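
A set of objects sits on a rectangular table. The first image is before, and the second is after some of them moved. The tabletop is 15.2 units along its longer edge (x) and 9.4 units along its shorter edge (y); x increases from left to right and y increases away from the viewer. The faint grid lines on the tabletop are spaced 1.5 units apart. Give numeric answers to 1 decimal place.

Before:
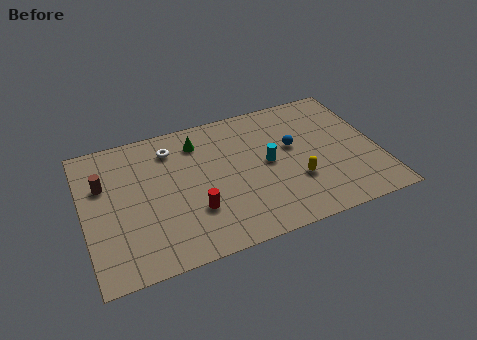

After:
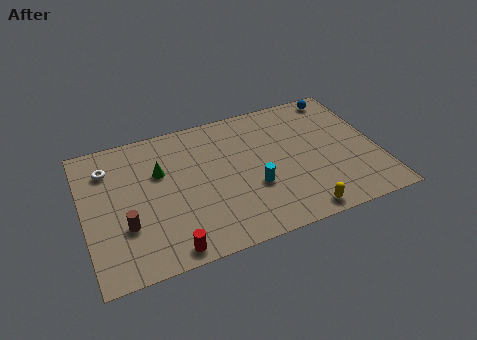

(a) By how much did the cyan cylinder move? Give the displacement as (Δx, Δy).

(-0.9, -1.4)

The cyan cylinder was at about (9.5, 4.8) and moved to about (8.6, 3.4).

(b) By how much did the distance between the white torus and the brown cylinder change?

+0.3

The distance was about 3.8 in the first image and 4.1 in the second, so they moved 0.3 units further apart.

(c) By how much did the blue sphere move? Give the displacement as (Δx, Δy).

(2.8, 2.9)

The blue sphere started near (10.9, 5.5) and ended near (13.7, 8.4).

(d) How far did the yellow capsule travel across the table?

2.2

The yellow capsule moved from about (10.8, 3.1) to (10.7, 0.9), a distance of √(0.1² + 2.2²) ≈ 2.2.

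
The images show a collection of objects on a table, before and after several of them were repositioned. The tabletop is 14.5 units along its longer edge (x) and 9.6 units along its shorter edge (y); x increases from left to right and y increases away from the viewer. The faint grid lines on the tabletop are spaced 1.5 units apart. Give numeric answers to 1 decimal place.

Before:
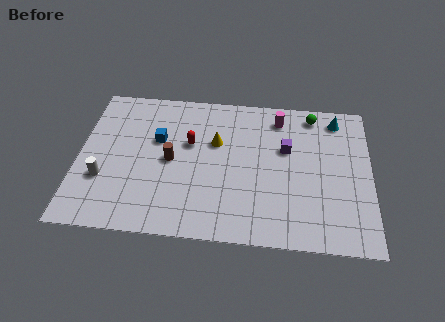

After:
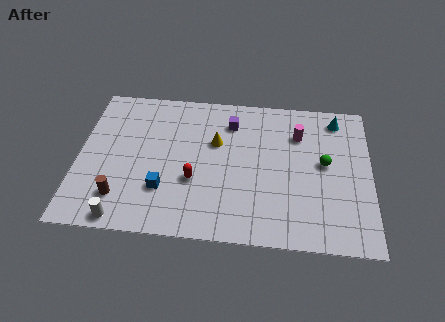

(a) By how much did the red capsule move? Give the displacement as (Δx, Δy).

(0.3, -2.4)

The red capsule was at about (5.5, 5.9) and moved to about (5.8, 3.5).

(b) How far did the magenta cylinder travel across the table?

1.4

The magenta cylinder was near (9.9, 8.0) before and (10.9, 7.0) after, so it travelled √(1.0² + 1.0²) ≈ 1.4 units.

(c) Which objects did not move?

the cyan cone and the yellow cone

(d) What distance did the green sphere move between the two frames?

3.3

The green sphere was near (11.6, 8.4) before and (12.2, 5.2) after, so it travelled √(0.6² + 3.2²) ≈ 3.3 units.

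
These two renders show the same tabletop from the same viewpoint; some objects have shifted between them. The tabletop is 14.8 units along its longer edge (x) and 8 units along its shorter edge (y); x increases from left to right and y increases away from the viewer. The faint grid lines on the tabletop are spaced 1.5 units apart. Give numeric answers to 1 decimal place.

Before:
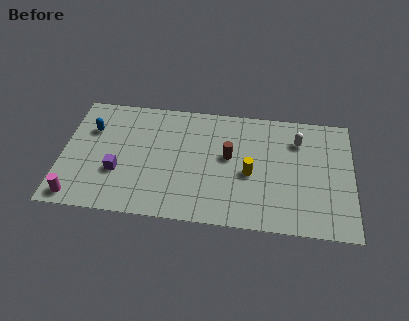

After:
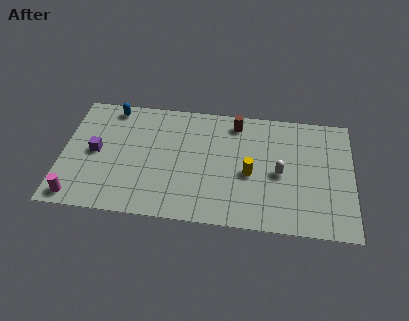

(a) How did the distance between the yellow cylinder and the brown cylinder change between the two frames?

+1.9

The distance was about 1.5 in the first image and 3.4 in the second, so they moved 1.9 units further apart.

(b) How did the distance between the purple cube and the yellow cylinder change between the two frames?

+1.2

The distance was about 6.7 in the first image and 7.9 in the second, so they moved 1.2 units further apart.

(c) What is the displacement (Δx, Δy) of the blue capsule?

(1.0, 1.6)

The blue capsule started near (1.4, 5.5) and ended near (2.4, 7.1).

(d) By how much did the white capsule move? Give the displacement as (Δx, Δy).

(-0.9, -2.3)

The white capsule was at about (12.0, 6.0) and moved to about (11.1, 3.7).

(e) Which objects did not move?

the magenta cylinder and the yellow cylinder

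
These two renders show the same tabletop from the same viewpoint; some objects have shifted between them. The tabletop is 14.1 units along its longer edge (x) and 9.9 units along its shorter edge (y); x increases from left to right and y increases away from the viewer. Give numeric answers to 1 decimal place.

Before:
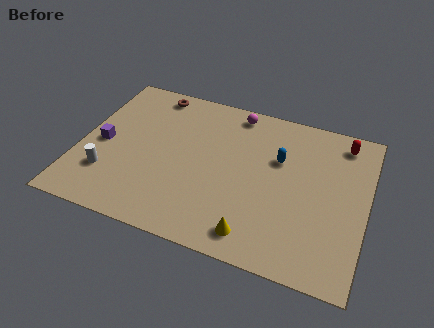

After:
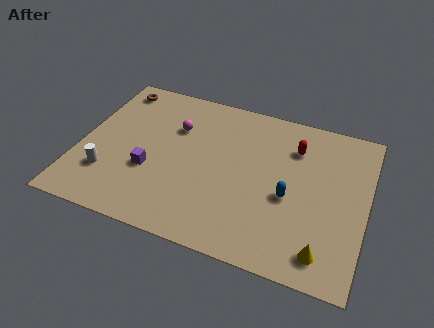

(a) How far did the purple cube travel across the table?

2.7

The purple cube was near (1.1, 4.6) before and (3.6, 3.6) after, so it travelled √(2.5² + 1.0²) ≈ 2.7 units.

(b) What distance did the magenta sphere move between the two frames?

3.4

The magenta sphere was near (7.3, 8.8) before and (4.5, 6.8) after, so it travelled √(2.8² + 2.0²) ≈ 3.4 units.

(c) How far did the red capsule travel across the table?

2.5

The red capsule moved from about (12.7, 8.5) to (10.4, 7.4), a distance of √(2.3² + 1.1²) ≈ 2.5.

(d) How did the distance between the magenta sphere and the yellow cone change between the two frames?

+1.8

Before: roughly 7.6 units apart; after: 9.4. That's 1.8 units further apart.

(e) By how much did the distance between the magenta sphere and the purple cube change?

-4.2

Before: roughly 7.5 units apart; after: 3.3. That's 4.2 units closer together.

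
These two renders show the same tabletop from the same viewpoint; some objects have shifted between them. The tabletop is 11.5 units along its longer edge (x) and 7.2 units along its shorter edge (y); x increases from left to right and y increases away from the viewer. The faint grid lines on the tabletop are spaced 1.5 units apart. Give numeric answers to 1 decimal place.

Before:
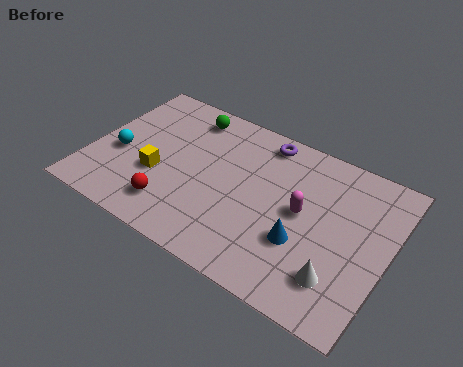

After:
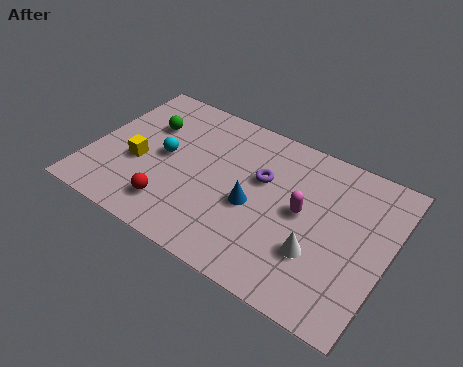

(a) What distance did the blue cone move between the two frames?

2.1

From (8.4, 2.5) to (6.4, 3.1), the blue cone covered √(2.0² + 0.6²) ≈ 2.1 units.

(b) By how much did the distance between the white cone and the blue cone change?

+1.0

The distance was about 1.7 in the first image and 2.7 in the second, so they moved 1.0 units further apart.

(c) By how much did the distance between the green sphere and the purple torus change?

+1.6

The distance was about 3.0 in the first image and 4.6 in the second, so they moved 1.6 units further apart.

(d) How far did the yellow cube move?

0.8

The yellow cube was near (2.7, 2.7) before and (1.9, 2.9) after, so it travelled √(0.8² + 0.2²) ≈ 0.8 units.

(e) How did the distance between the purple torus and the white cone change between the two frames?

-2.5

The distance was about 5.8 in the first image and 3.3 in the second, so they moved 2.5 units closer together.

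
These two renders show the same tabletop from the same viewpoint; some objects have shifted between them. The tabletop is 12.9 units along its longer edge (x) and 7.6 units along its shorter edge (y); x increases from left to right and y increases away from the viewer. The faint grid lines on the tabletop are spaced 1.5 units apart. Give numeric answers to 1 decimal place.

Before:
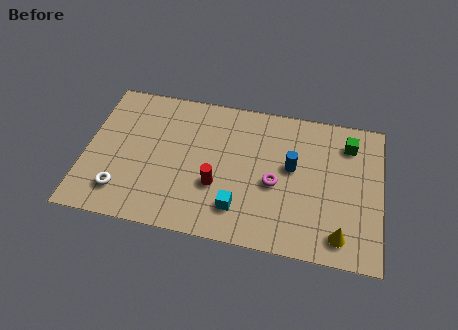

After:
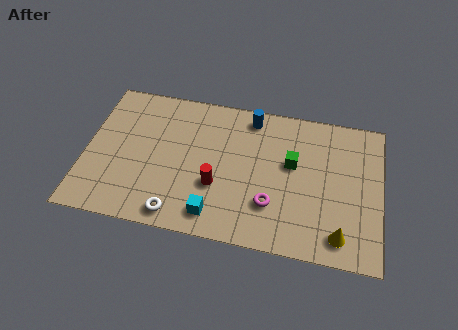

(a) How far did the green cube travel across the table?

2.8

The green cube moved from about (11.4, 6.0) to (9.0, 4.5), a distance of √(2.4² + 1.5²) ≈ 2.8.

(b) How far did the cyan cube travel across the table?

1.1

The cyan cube was near (6.8, 1.7) before and (5.8, 1.2) after, so it travelled √(1.0² + 0.5²) ≈ 1.1 units.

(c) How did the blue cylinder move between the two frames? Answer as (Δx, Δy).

(-1.9, 2.3)

From the two frames, the blue cylinder sits at roughly (9.0, 4.3) before and (7.1, 6.6) after.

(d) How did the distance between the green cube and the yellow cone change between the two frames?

-0.8

Before: roughly 4.8 units apart; after: 4.0. That's 0.8 units closer together.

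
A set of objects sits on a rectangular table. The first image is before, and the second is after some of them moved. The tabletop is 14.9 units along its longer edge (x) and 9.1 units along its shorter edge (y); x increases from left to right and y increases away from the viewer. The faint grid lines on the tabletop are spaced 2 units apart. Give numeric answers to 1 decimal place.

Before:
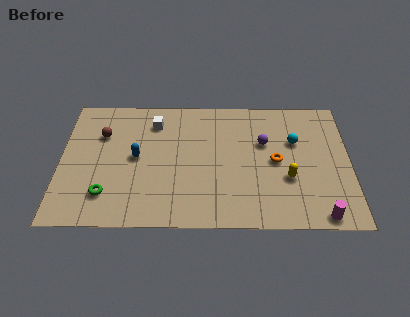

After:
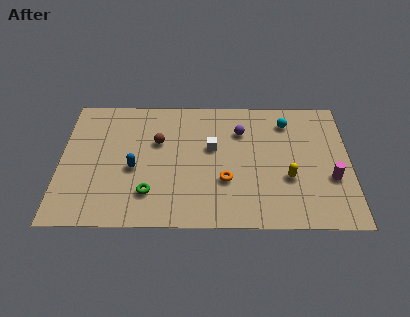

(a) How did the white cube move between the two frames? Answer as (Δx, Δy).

(3.0, -1.8)

The white cube was at about (4.8, 7.2) and moved to about (7.8, 5.4).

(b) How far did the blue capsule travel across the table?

0.8

From (3.9, 4.7) to (3.8, 3.9), the blue capsule covered √(0.1² + 0.8²) ≈ 0.8 units.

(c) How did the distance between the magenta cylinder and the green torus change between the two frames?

-1.6

Before: roughly 11.0 units apart; after: 9.4. That's 1.6 units closer together.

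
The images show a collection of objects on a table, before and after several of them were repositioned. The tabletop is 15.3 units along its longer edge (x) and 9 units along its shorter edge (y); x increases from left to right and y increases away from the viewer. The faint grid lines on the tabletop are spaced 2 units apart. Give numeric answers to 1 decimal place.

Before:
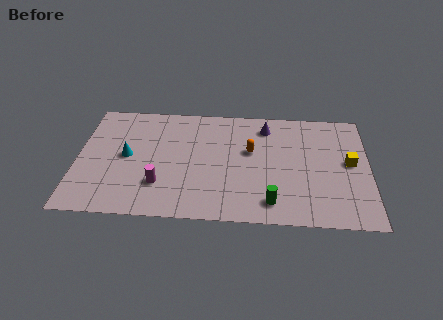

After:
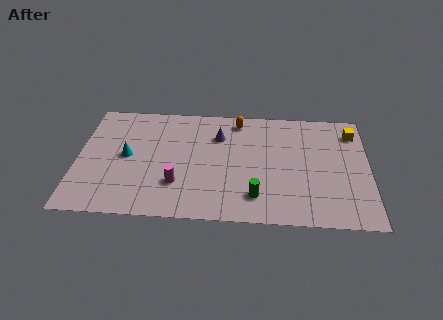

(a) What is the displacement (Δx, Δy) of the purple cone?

(-2.5, -0.9)

From the two frames, the purple cone sits at roughly (9.9, 7.4) before and (7.4, 6.5) after.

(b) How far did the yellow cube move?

2.4

From (14.3, 4.8) to (14.5, 7.2), the yellow cube covered √(0.2² + 2.4²) ≈ 2.4 units.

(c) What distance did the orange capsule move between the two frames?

2.5

From (9.1, 5.4) to (8.4, 7.8), the orange capsule covered √(0.7² + 2.4²) ≈ 2.5 units.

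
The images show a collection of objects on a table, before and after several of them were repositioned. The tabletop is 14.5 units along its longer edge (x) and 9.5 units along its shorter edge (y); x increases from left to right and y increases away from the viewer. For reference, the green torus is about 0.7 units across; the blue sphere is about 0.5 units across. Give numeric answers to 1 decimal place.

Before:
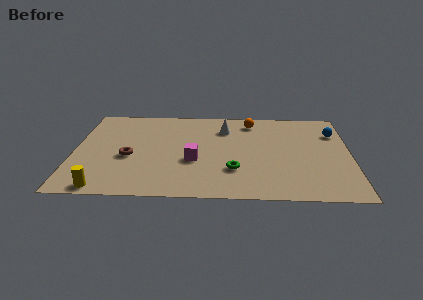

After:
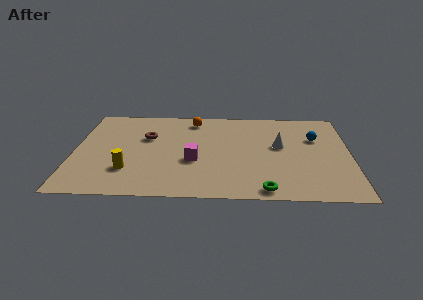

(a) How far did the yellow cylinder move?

2.2

From (1.7, 0.8) to (2.9, 2.6), the yellow cylinder covered √(1.2² + 1.8²) ≈ 2.2 units.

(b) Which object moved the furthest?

the white cone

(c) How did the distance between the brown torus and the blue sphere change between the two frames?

-2.3

They were about 11.2 units apart before and 8.9 after — 2.3 units closer together.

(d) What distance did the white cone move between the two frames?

3.4

From (7.9, 7.2) to (10.8, 5.4), the white cone covered √(2.9² + 1.8²) ≈ 3.4 units.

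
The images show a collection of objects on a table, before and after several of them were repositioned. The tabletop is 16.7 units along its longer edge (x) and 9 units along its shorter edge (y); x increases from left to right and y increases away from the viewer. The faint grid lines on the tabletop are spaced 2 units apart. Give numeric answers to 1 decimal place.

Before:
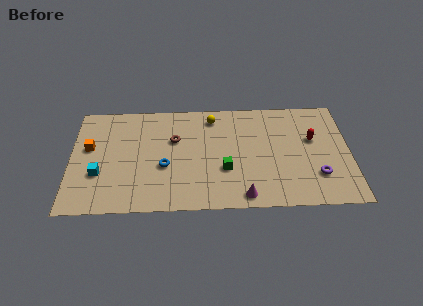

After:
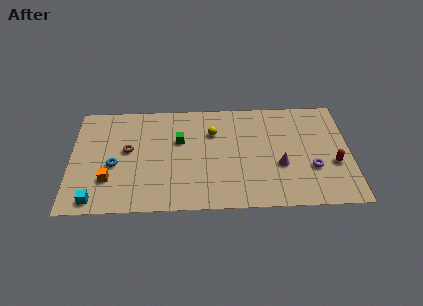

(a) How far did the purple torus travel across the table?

0.7

The purple torus moved from about (14.7, 2.5) to (14.4, 3.1), a distance of √(0.3² + 0.6²) ≈ 0.7.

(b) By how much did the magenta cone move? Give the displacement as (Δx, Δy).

(2.2, 2.4)

The magenta cone was at about (10.3, 1.0) and moved to about (12.5, 3.4).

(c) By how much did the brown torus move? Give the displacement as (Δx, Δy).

(-2.8, -0.8)

The brown torus was at about (6.2, 5.8) and moved to about (3.4, 5.0).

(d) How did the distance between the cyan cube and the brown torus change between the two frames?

-0.8

Before: roughly 5.2 units apart; after: 4.4. That's 0.8 units closer together.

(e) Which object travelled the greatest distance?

the green cube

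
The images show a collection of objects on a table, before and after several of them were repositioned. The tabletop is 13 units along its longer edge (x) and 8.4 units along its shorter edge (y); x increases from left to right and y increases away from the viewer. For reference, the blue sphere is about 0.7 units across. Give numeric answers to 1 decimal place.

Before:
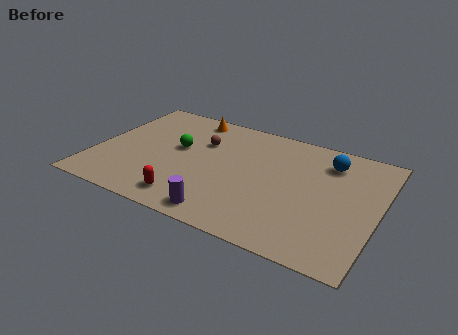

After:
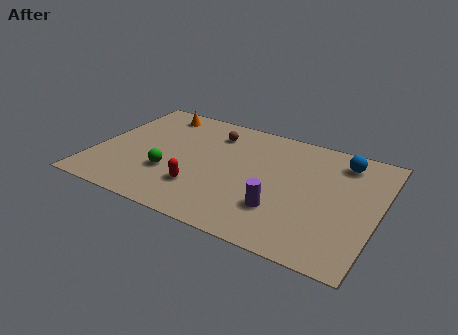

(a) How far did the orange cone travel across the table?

1.6

The orange cone moved from about (3.9, 7.4) to (2.3, 7.2), a distance of √(1.6² + 0.2²) ≈ 1.6.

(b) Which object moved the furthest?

the purple cylinder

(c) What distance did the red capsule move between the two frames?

1.1

From (4.7, 1.3) to (5.1, 2.3), the red capsule covered √(0.4² + 1.0²) ≈ 1.1 units.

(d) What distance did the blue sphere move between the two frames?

0.7

From (10.5, 6.6) to (11.1, 6.9), the blue sphere covered √(0.6² + 0.3²) ≈ 0.7 units.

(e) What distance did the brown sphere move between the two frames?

1.0

From (4.7, 5.7) to (5.1, 6.6), the brown sphere covered √(0.4² + 0.9²) ≈ 1.0 units.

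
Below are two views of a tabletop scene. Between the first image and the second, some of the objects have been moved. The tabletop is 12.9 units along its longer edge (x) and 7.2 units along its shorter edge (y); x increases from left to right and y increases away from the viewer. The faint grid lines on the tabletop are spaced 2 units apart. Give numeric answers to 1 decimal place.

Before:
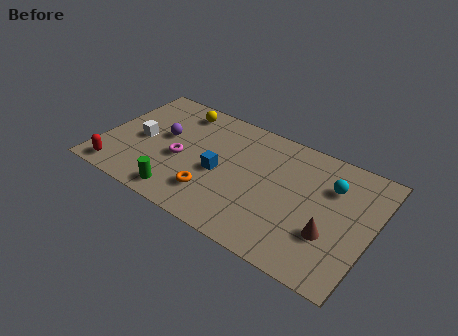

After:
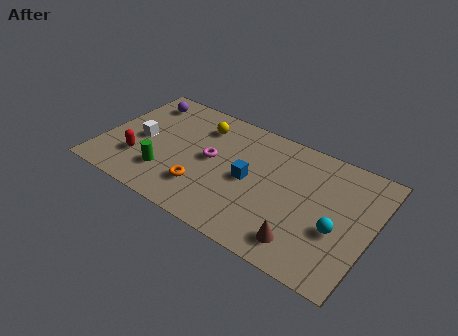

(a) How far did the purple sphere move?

2.3

From (2.8, 4.1) to (1.4, 5.9), the purple sphere covered √(1.4² + 1.8²) ≈ 2.3 units.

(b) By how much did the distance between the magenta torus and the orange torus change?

-0.3

Before: roughly 2.2 units apart; after: 1.9. That's 0.3 units closer together.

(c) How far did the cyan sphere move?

2.4

From (10.8, 5.1) to (11.4, 2.8), the cyan sphere covered √(0.6² + 2.3²) ≈ 2.4 units.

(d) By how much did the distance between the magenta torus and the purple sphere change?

+2.9

Before: roughly 1.4 units apart; after: 4.3. That's 2.9 units further apart.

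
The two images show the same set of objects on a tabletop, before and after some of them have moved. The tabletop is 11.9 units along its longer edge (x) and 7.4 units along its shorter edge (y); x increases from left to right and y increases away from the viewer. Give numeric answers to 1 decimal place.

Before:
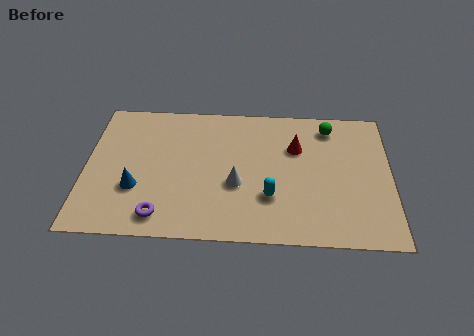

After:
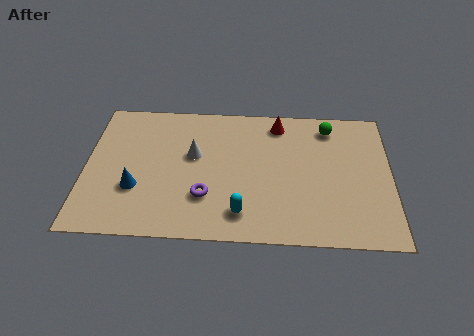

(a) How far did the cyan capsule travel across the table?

1.4

From (7.2, 2.3) to (6.1, 1.4), the cyan capsule covered √(1.1² + 0.9²) ≈ 1.4 units.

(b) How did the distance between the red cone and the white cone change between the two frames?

+0.7

Before: roughly 3.1 units apart; after: 3.8. That's 0.7 units further apart.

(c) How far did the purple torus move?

2.0

The purple torus was near (3.0, 1.1) before and (4.7, 2.2) after, so it travelled √(1.7² + 1.1²) ≈ 2.0 units.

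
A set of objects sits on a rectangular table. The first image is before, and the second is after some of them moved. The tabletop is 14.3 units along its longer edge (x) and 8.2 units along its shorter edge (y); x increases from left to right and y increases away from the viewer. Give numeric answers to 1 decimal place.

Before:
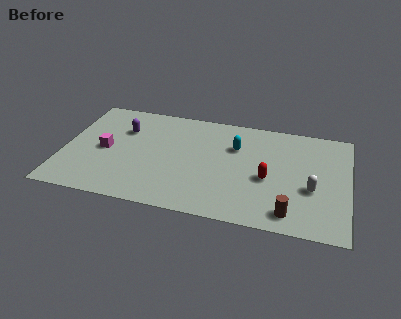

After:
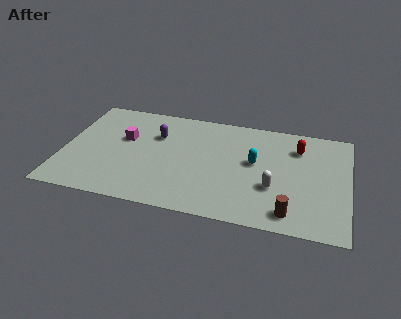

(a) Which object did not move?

the brown cylinder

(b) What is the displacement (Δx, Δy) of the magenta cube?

(0.9, 1.1)

The magenta cube started near (2.1, 3.9) and ended near (3.0, 5.0).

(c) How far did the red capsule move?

3.0

The red capsule moved from about (10.3, 3.5) to (11.7, 6.2), a distance of √(1.4² + 2.7²) ≈ 3.0.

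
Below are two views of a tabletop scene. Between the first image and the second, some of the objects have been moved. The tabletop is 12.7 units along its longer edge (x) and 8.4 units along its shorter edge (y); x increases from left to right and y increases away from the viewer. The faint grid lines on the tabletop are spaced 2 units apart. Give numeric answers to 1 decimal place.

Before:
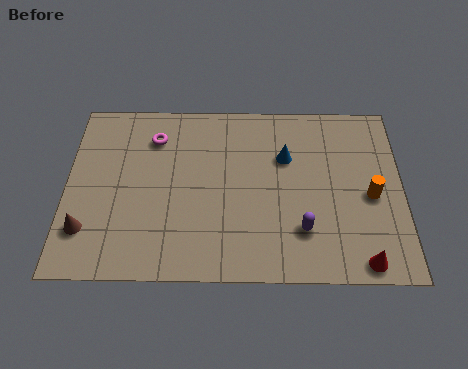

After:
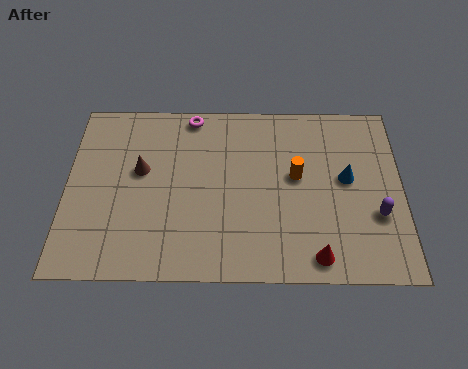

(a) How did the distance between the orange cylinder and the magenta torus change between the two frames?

-3.7

They were about 8.6 units apart before and 4.9 after — 3.7 units closer together.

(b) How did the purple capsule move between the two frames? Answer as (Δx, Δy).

(2.8, 0.7)

From the two frames, the purple capsule sits at roughly (8.9, 2.2) before and (11.7, 2.9) after.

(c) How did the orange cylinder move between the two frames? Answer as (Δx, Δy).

(-2.8, 0.9)

From the two frames, the orange cylinder sits at roughly (11.5, 3.8) before and (8.7, 4.7) after.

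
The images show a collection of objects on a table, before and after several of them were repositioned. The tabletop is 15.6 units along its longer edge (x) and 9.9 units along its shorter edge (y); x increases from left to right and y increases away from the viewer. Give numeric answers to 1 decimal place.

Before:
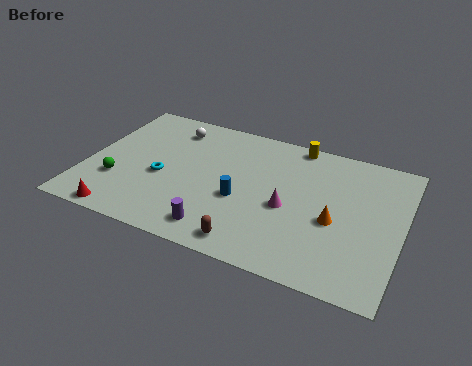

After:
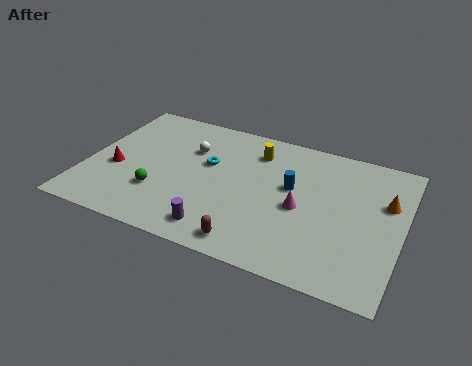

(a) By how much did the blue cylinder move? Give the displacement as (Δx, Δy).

(2.3, 1.8)

The blue cylinder started near (7.8, 4.0) and ended near (10.1, 5.8).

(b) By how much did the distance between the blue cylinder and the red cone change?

+2.4

Before: roughly 6.4 units apart; after: 8.8. That's 2.4 units further apart.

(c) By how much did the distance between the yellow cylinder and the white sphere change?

-2.9

Before: roughly 6.3 units apart; after: 3.4. That's 2.9 units closer together.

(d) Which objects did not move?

the purple cylinder and the brown capsule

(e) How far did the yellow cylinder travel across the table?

2.3

From (10.0, 9.1) to (8.1, 7.8), the yellow cylinder covered √(1.9² + 1.3²) ≈ 2.3 units.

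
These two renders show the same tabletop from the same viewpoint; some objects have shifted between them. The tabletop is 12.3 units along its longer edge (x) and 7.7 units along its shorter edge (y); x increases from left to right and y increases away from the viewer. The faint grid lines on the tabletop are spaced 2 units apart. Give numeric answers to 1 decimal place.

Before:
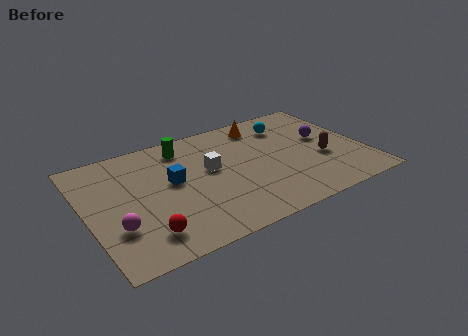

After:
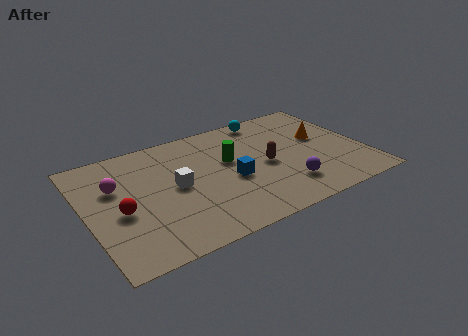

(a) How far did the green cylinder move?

2.5

The green cylinder moved from about (4.6, 6.4) to (6.4, 4.6), a distance of √(1.8² + 1.8²) ≈ 2.5.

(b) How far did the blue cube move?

2.7

The blue cube was near (3.8, 4.3) before and (6.3, 3.3) after, so it travelled √(2.5² + 1.0²) ≈ 2.7 units.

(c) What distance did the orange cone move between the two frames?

3.1

From (8.2, 6.5) to (10.6, 4.5), the orange cone covered √(2.4² + 2.0²) ≈ 3.1 units.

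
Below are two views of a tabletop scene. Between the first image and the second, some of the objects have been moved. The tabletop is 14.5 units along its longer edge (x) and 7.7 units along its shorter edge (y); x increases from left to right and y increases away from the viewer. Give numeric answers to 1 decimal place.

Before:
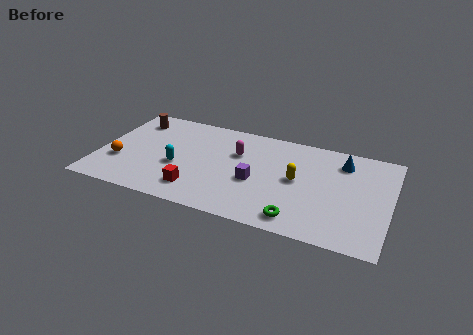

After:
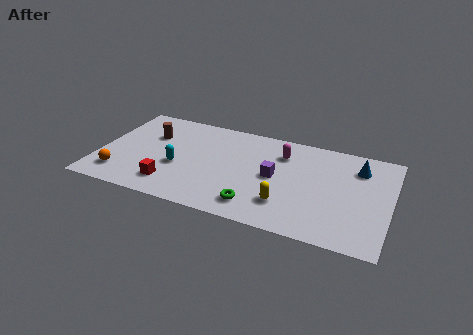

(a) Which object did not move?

the cyan capsule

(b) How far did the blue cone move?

0.8

From (12.0, 6.1) to (12.8, 5.9), the blue cone covered √(0.8² + 0.2²) ≈ 0.8 units.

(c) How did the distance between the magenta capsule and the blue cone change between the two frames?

-1.5

Before: roughly 5.3 units apart; after: 3.8. That's 1.5 units closer together.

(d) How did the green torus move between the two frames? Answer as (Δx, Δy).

(-2.1, 0.3)

From the two frames, the green torus sits at roughly (10.2, 1.1) before and (8.1, 1.4) after.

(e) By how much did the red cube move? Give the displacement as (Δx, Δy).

(-1.3, 0.0)

The red cube was at about (5.1, 1.6) and moved to about (3.8, 1.6).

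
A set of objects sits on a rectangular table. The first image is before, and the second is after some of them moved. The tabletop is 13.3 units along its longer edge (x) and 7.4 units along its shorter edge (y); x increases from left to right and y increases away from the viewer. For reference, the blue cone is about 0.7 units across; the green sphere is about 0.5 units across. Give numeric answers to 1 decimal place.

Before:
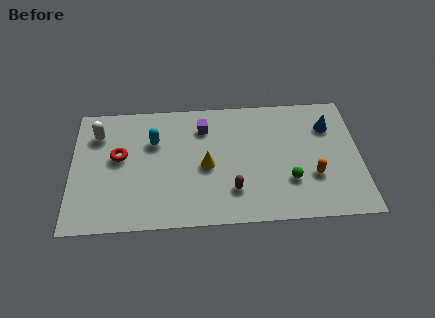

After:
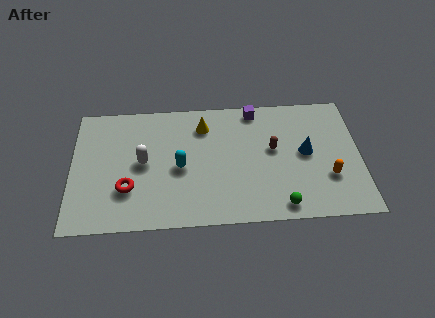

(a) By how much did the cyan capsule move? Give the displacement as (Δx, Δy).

(1.2, -1.6)

The cyan capsule was at about (3.8, 5.0) and moved to about (5.0, 3.4).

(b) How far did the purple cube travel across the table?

2.6

The purple cube was near (6.1, 5.7) before and (8.5, 6.6) after, so it travelled √(2.4² + 0.9²) ≈ 2.6 units.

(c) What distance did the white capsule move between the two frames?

2.8

The white capsule was near (1.2, 5.6) before and (3.3, 3.8) after, so it travelled √(2.1² + 1.8²) ≈ 2.8 units.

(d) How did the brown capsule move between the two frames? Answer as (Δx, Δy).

(1.9, 2.3)

The brown capsule was at about (7.4, 1.9) and moved to about (9.3, 4.2).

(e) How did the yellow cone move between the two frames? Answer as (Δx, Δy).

(-0.1, 2.4)

The yellow cone was at about (6.2, 3.4) and moved to about (6.1, 5.8).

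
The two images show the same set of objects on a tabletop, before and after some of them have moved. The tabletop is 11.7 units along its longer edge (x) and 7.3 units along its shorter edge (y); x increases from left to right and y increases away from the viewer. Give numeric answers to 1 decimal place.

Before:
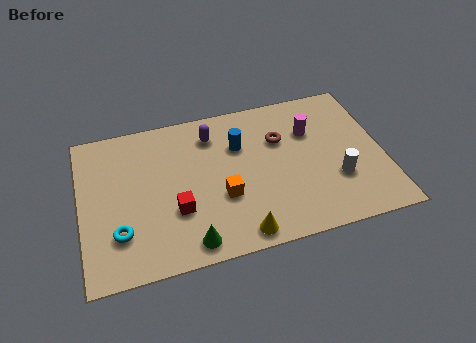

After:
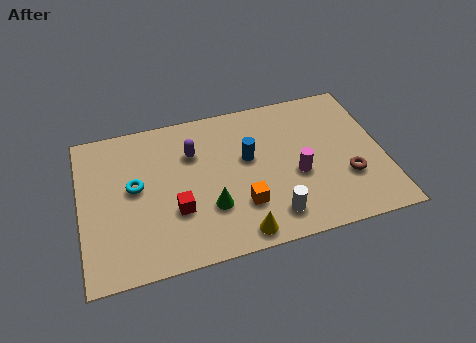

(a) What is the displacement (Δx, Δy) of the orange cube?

(0.7, -0.6)

The orange cube was at about (5.4, 2.7) and moved to about (6.1, 2.1).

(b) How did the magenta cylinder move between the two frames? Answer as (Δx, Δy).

(-0.7, -2.0)

The magenta cylinder started near (9.0, 5.0) and ended near (8.3, 3.0).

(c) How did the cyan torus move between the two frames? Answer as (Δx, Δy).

(0.7, 2.0)

The cyan torus was at about (1.4, 2.0) and moved to about (2.1, 4.0).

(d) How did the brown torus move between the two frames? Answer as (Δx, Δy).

(2.4, -2.5)

The brown torus was at about (7.8, 4.9) and moved to about (10.2, 2.4).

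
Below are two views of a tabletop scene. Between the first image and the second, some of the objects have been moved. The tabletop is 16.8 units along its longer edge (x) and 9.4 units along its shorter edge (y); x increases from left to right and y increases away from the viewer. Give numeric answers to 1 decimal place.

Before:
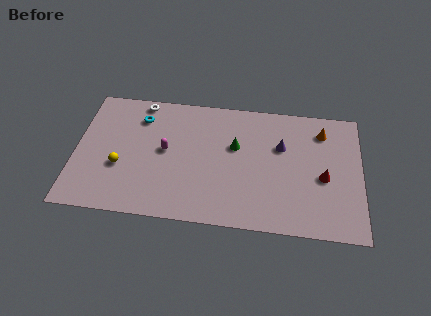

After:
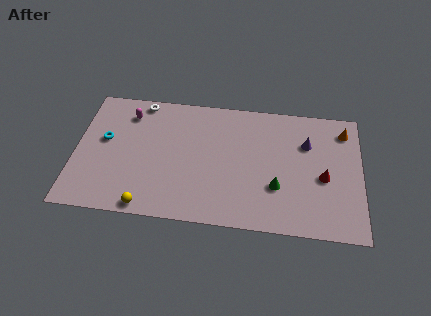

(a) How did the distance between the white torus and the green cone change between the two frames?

+3.5

The distance was about 6.3 in the first image and 9.8 in the second, so they moved 3.5 units further apart.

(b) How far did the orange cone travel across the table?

1.3

The orange cone moved from about (14.5, 7.5) to (15.8, 7.7), a distance of √(1.3² + 0.2²) ≈ 1.3.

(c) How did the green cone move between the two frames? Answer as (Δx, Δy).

(2.5, -2.7)

The green cone was at about (9.4, 5.8) and moved to about (11.9, 3.1).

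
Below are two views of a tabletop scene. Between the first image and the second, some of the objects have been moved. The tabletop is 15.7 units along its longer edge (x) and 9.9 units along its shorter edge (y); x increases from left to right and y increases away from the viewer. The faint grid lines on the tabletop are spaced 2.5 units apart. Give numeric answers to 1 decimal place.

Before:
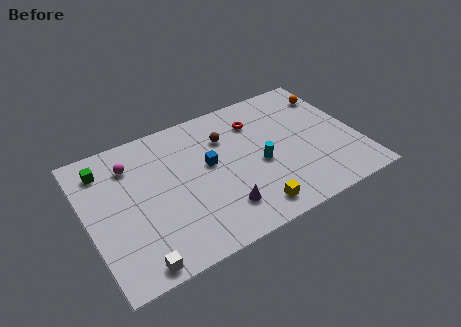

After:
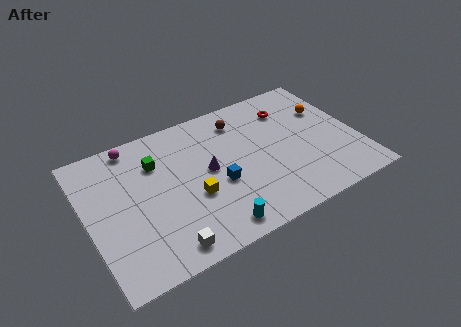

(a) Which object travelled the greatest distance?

the cyan cylinder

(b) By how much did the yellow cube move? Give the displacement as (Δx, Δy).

(-3.0, 2.4)

The yellow cube started near (8.9, 1.4) and ended near (5.9, 3.8).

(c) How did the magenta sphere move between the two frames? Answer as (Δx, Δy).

(0.3, 1.3)

The magenta sphere was at about (2.8, 7.6) and moved to about (3.1, 8.9).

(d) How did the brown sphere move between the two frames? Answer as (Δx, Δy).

(1.0, 0.9)

The brown sphere started near (8.3, 7.1) and ended near (9.3, 8.0).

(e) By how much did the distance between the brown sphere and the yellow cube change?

-0.3

The distance was about 5.7 in the first image and 5.4 in the second, so they moved 0.3 units closer together.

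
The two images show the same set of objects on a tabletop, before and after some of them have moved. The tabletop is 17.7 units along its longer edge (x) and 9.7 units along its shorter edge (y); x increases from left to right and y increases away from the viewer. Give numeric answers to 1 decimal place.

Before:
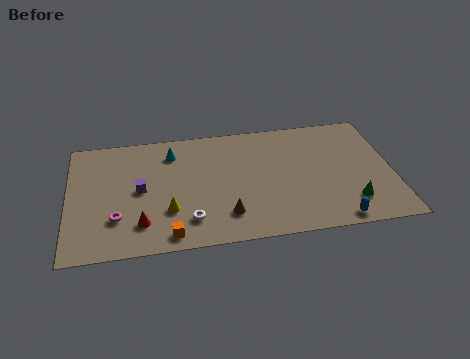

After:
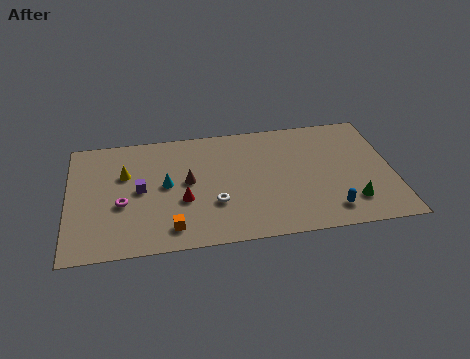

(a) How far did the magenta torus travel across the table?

1.1

The magenta torus moved from about (2.6, 2.8) to (2.9, 3.9), a distance of √(0.3² + 1.1²) ≈ 1.1.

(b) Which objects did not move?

the purple cube and the green cone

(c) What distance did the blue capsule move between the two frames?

0.9

The blue capsule was near (14.4, 0.9) before and (14.1, 1.7) after, so it travelled √(0.3² + 0.8²) ≈ 0.9 units.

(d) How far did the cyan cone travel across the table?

2.6

From (5.7, 7.7) to (5.3, 5.1), the cyan cone covered √(0.4² + 2.6²) ≈ 2.6 units.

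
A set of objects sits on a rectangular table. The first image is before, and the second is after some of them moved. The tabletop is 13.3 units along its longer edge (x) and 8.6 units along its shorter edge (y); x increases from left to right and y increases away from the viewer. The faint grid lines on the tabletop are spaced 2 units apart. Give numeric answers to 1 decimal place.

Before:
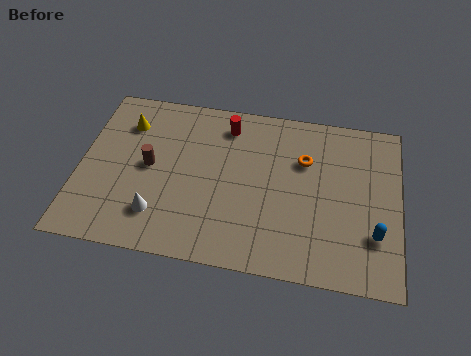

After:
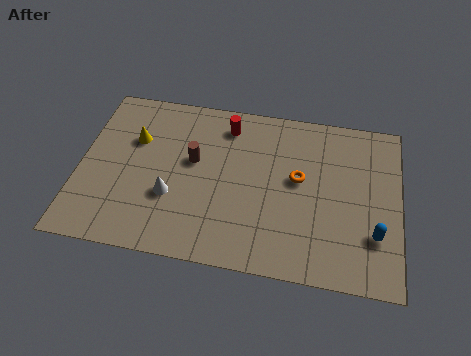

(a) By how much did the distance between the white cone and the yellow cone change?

-1.6

The distance was about 4.8 in the first image and 3.2 in the second, so they moved 1.6 units closer together.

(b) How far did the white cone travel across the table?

1.1

The white cone moved from about (3.4, 2.0) to (3.9, 3.0), a distance of √(0.5² + 1.0²) ≈ 1.1.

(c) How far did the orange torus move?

1.0

The orange torus was near (9.3, 5.8) before and (9.1, 4.8) after, so it travelled √(0.2² + 1.0²) ≈ 1.0 units.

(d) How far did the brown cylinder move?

1.9

The brown cylinder was near (2.9, 4.4) before and (4.7, 5.0) after, so it travelled √(1.8² + 0.6²) ≈ 1.9 units.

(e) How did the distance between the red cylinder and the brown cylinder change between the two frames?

-1.6

The distance was about 4.1 in the first image and 2.5 in the second, so they moved 1.6 units closer together.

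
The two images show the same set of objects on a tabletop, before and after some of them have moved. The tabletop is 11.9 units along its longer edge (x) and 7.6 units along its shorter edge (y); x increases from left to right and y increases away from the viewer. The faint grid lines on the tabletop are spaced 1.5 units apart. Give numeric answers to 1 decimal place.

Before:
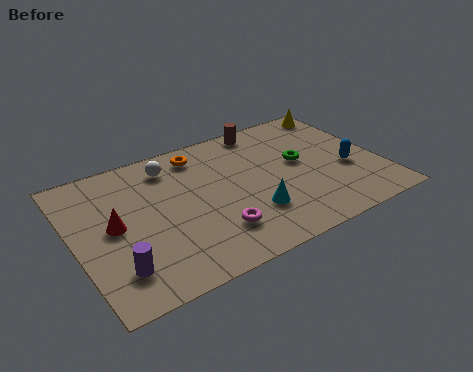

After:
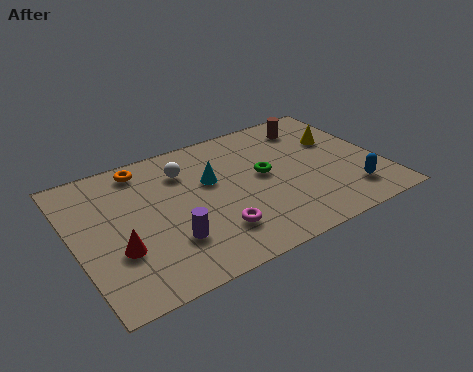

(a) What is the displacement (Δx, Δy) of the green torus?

(-1.5, -0.1)

From the two frames, the green torus sits at roughly (8.9, 4.2) before and (7.4, 4.1) after.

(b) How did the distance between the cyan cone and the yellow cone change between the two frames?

-1.3

They were about 6.4 units apart before and 5.1 after — 1.3 units closer together.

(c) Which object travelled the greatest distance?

the cyan cone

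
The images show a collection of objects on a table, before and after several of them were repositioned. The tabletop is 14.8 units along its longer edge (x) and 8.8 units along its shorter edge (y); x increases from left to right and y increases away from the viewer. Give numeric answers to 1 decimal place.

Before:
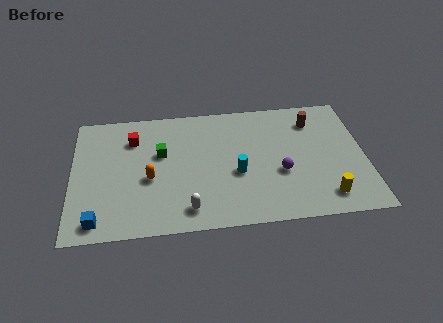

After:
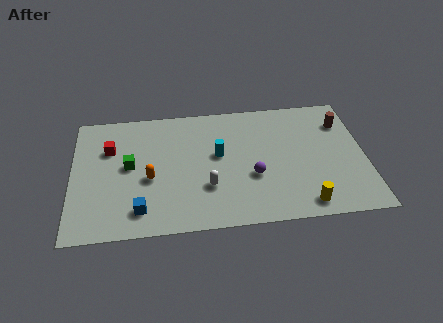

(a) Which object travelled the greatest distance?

the blue cube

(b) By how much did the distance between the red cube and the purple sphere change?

-0.4

They were about 8.1 units apart before and 7.7 after — 0.4 units closer together.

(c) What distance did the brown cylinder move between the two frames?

1.5

The brown cylinder moved from about (12.3, 6.9) to (13.8, 6.6), a distance of √(1.5² + 0.3²) ≈ 1.5.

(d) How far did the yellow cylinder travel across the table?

1.2

The yellow cylinder moved from about (12.7, 1.5) to (11.6, 1.1), a distance of √(1.1² + 0.4²) ≈ 1.2.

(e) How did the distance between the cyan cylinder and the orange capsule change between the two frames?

-0.7

Before: roughly 4.4 units apart; after: 3.7. That's 0.7 units closer together.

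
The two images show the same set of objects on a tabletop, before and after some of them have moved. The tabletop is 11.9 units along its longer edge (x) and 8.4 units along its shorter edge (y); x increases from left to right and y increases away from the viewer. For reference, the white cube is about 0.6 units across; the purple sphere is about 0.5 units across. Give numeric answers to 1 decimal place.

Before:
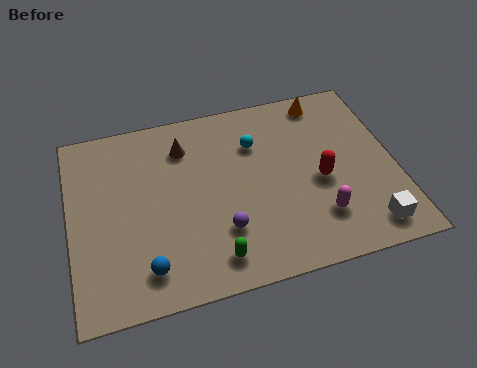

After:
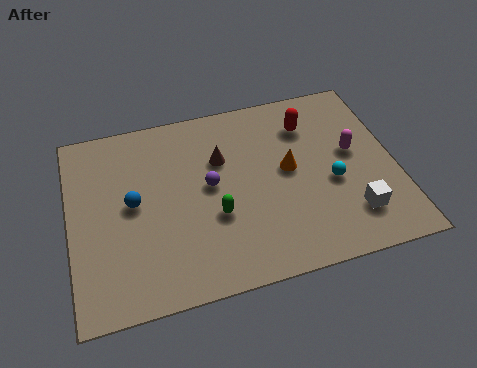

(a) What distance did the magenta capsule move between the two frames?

3.0

From (8.9, 2.1) to (10.4, 4.7), the magenta capsule covered √(1.5² + 2.6²) ≈ 3.0 units.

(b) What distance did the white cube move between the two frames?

0.9

The white cube was near (10.6, 1.2) before and (10.1, 1.9) after, so it travelled √(0.5² + 0.7²) ≈ 0.9 units.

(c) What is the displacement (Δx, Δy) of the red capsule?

(-0.2, 2.7)

From the two frames, the red capsule sits at roughly (9.1, 3.7) before and (8.9, 6.4) after.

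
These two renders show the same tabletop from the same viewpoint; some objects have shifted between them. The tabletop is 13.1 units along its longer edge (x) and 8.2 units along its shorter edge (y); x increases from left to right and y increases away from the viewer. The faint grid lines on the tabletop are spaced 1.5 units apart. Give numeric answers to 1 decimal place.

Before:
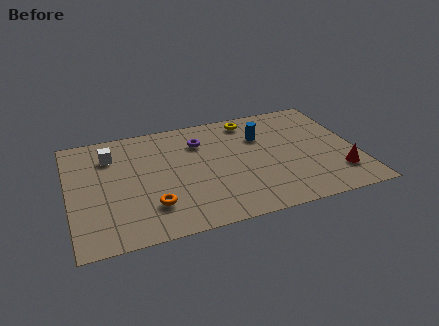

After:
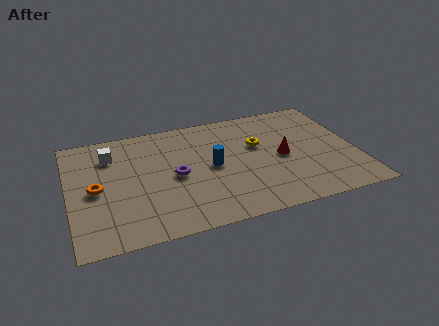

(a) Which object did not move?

the white cube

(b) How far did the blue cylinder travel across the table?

2.9

The blue cylinder moved from about (8.9, 5.7) to (6.5, 4.1), a distance of √(2.4² + 1.6²) ≈ 2.9.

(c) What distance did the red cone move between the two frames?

3.1

The red cone moved from about (12.1, 2.0) to (9.7, 3.9), a distance of √(2.4² + 1.9²) ≈ 3.1.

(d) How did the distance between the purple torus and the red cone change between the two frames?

-2.4

The distance was about 7.3 in the first image and 4.9 in the second, so they moved 2.4 units closer together.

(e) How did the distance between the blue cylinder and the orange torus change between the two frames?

-1.1

Before: roughly 6.4 units apart; after: 5.3. That's 1.1 units closer together.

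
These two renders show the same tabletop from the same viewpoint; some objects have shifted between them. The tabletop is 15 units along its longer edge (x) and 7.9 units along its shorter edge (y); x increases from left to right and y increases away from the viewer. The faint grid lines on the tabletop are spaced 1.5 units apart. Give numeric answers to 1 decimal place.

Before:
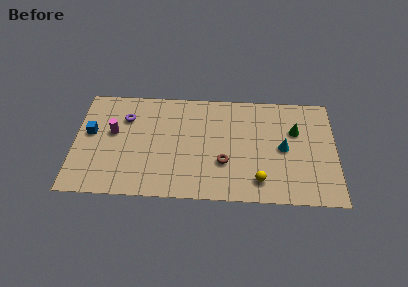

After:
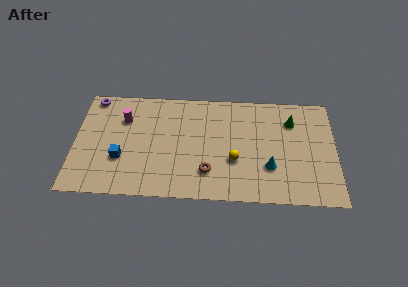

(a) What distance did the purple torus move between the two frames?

2.4

The purple torus moved from about (2.9, 5.7) to (1.0, 7.1), a distance of √(1.9² + 1.4²) ≈ 2.4.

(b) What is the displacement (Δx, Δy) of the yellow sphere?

(-1.4, 1.4)

The yellow sphere was at about (10.6, 1.5) and moved to about (9.2, 2.9).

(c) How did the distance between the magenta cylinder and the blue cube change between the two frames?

+1.6

The distance was about 1.3 in the first image and 2.9 in the second, so they moved 1.6 units further apart.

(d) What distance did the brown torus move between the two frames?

1.1

The brown torus was near (8.6, 2.7) before and (7.7, 2.0) after, so it travelled √(0.9² + 0.7²) ≈ 1.1 units.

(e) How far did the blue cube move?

2.5

The blue cube was near (0.9, 4.5) before and (2.7, 2.7) after, so it travelled √(1.8² + 1.8²) ≈ 2.5 units.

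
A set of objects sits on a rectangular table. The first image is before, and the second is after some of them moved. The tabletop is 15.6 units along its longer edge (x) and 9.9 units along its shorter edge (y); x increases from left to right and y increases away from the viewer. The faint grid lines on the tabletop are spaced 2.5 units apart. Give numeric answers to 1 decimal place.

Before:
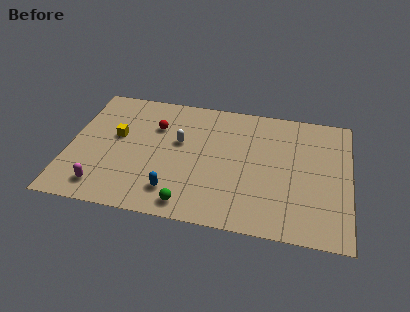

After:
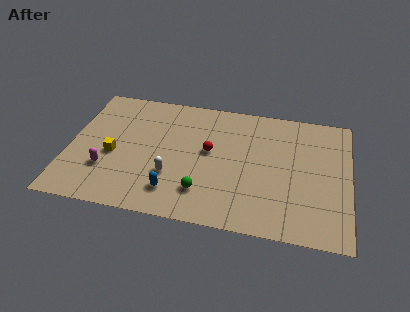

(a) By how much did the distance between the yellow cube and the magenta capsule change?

-2.9

The distance was about 4.1 in the first image and 1.2 in the second, so they moved 2.9 units closer together.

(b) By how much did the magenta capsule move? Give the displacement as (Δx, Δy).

(0.1, 1.4)

The magenta capsule was at about (2.1, 1.6) and moved to about (2.2, 3.0).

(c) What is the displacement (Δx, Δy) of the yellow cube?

(-0.1, -1.5)

From the two frames, the yellow cube sits at roughly (2.6, 5.7) before and (2.5, 4.2) after.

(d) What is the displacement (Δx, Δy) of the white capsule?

(-0.3, -2.7)

From the two frames, the white capsule sits at roughly (6.1, 5.9) before and (5.8, 3.2) after.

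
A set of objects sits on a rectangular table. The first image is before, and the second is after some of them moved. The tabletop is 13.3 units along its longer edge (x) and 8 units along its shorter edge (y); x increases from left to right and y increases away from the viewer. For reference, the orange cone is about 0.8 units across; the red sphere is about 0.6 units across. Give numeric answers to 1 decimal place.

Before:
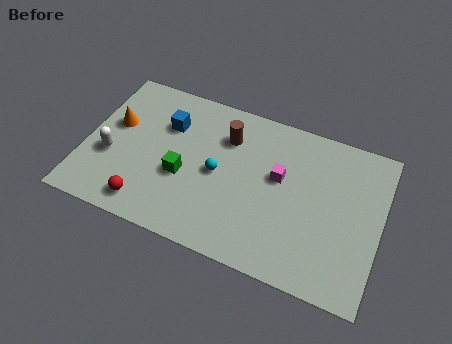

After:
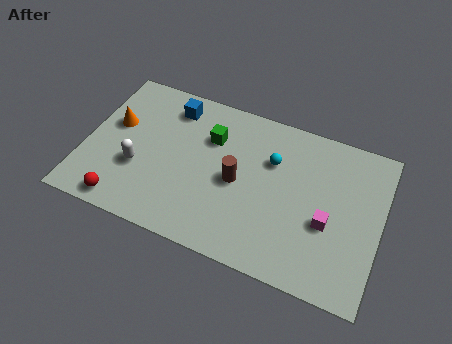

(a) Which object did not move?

the orange cone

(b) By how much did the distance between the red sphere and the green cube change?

+3.4

Before: roughly 2.4 units apart; after: 5.8. That's 3.4 units further apart.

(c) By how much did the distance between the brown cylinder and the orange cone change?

+0.7

They were about 5.1 units apart before and 5.8 after — 0.7 units further apart.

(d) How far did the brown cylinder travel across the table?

2.2

The brown cylinder was near (6.2, 5.9) before and (6.9, 3.8) after, so it travelled √(0.7² + 2.1²) ≈ 2.2 units.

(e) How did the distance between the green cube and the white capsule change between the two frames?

+0.7

The distance was about 3.3 in the first image and 4.0 in the second, so they moved 0.7 units further apart.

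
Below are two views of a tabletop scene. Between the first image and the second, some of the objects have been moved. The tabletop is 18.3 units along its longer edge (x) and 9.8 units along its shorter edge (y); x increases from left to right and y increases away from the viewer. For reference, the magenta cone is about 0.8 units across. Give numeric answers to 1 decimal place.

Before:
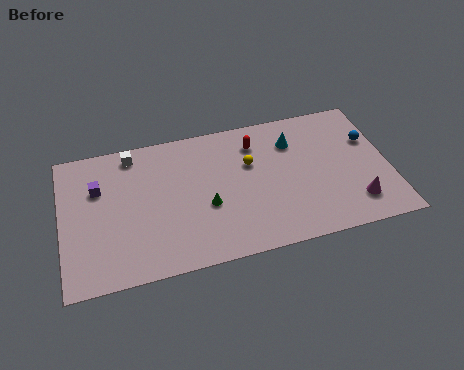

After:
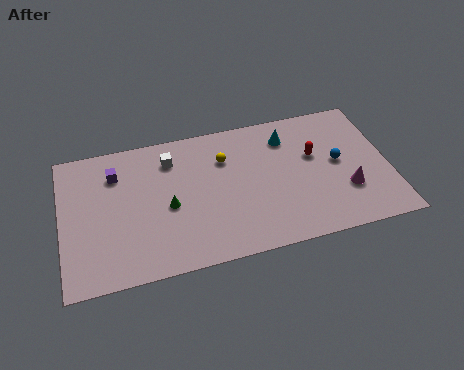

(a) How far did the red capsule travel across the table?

3.6

The red capsule moved from about (11.0, 7.7) to (14.2, 6.0), a distance of √(3.2² + 1.7²) ≈ 3.6.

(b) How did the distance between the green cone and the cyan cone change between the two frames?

+1.5

The distance was about 6.1 in the first image and 7.6 in the second, so they moved 1.5 units further apart.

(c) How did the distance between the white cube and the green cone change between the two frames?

-2.8

Before: roughly 6.1 units apart; after: 3.3. That's 2.8 units closer together.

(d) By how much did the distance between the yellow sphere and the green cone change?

+0.7

The distance was about 3.5 in the first image and 4.2 in the second, so they moved 0.7 units further apart.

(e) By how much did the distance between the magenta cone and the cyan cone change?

-0.6

Before: roughly 6.1 units apart; after: 5.5. That's 0.6 units closer together.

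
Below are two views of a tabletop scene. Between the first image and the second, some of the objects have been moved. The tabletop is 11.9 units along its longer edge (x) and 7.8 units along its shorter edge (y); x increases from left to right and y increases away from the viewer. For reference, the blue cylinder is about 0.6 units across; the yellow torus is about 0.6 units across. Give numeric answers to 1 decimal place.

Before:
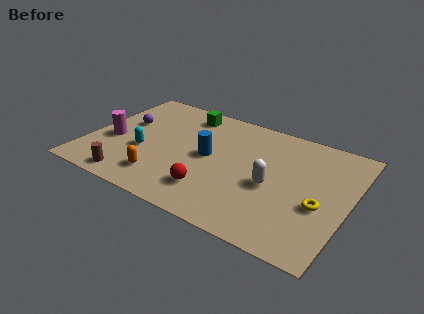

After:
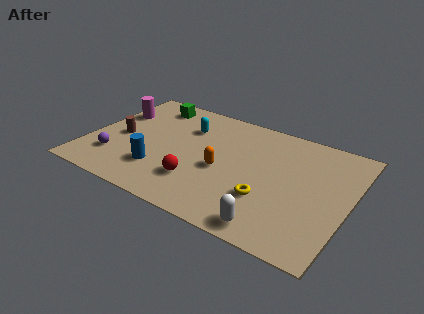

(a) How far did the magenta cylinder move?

2.1

From (1.1, 3.2) to (0.8, 5.3), the magenta cylinder covered √(0.3² + 2.1²) ≈ 2.1 units.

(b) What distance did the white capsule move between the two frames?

2.5

The white capsule was near (8.5, 3.4) before and (8.9, 0.9) after, so it travelled √(0.4² + 2.5²) ≈ 2.5 units.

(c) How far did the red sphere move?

0.8

The red sphere moved from about (6.0, 1.8) to (5.3, 2.1), a distance of √(0.7² + 0.3²) ≈ 0.8.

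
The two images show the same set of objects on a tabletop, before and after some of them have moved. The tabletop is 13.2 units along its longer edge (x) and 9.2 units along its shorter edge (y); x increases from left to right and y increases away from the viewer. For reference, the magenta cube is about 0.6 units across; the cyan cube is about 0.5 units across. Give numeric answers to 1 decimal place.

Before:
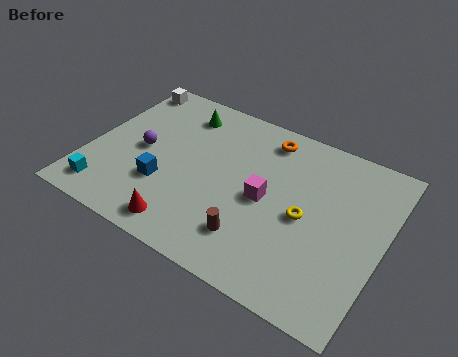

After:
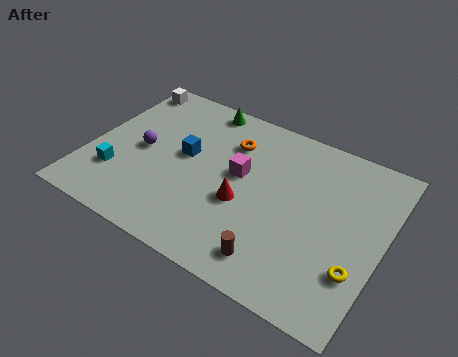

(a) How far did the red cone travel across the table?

3.3

The red cone moved from about (4.9, 1.2) to (7.1, 3.7), a distance of √(2.2² + 2.5²) ≈ 3.3.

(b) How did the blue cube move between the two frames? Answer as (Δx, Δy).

(0.6, 2.1)

The blue cube was at about (3.6, 3.0) and moved to about (4.2, 5.1).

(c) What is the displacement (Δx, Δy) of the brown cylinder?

(1.1, -0.6)

From the two frames, the brown cylinder sits at roughly (7.8, 2.1) before and (8.9, 1.5) after.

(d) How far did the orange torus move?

1.8

The orange torus was near (7.5, 7.8) before and (6.0, 6.8) after, so it travelled √(1.5² + 1.0²) ≈ 1.8 units.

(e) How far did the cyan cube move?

1.2

From (1.2, 1.4) to (1.5, 2.6), the cyan cube covered √(0.3² + 1.2²) ≈ 1.2 units.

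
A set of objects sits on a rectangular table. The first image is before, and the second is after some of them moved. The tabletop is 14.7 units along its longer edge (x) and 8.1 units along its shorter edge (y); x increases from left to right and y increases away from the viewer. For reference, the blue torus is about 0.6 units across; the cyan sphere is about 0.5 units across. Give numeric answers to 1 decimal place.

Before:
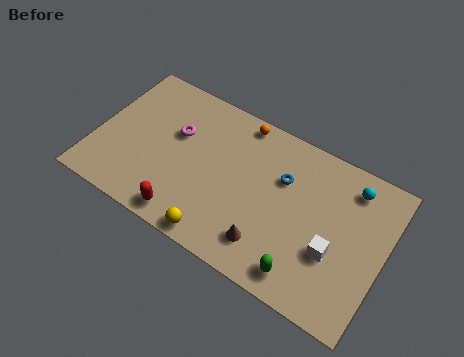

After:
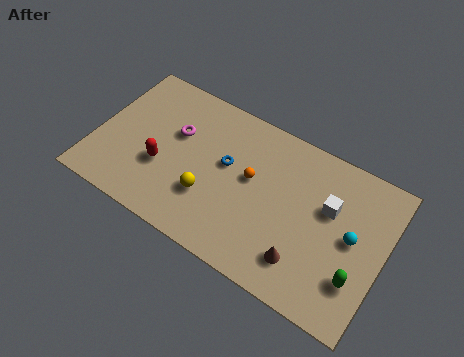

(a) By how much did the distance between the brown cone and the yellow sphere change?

+2.5

The distance was about 2.6 in the first image and 5.1 in the second, so they moved 2.5 units further apart.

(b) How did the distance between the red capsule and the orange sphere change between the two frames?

-1.9

The distance was about 6.6 in the first image and 4.7 in the second, so they moved 1.9 units closer together.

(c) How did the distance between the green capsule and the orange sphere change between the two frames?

-1.3

They were about 7.4 units apart before and 6.1 after — 1.3 units closer together.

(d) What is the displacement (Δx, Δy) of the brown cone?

(1.8, 0.1)

The brown cone was at about (9.2, 1.7) and moved to about (11.0, 1.8).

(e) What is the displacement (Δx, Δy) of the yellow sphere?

(-0.8, 1.8)

The yellow sphere was at about (6.8, 0.8) and moved to about (6.0, 2.6).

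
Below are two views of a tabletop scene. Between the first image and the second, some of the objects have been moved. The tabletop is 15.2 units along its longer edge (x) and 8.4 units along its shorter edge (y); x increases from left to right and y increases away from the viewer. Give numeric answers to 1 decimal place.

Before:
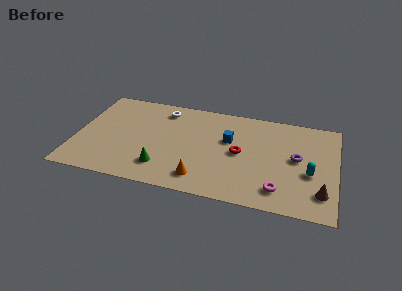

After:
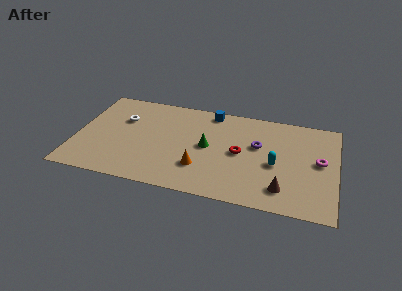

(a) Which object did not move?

the red torus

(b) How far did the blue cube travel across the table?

2.6

From (8.9, 5.2) to (7.7, 7.5), the blue cube covered √(1.2² + 2.3²) ≈ 2.6 units.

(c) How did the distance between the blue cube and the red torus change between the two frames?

+2.6

The distance was about 1.2 in the first image and 3.8 in the second, so they moved 2.6 units further apart.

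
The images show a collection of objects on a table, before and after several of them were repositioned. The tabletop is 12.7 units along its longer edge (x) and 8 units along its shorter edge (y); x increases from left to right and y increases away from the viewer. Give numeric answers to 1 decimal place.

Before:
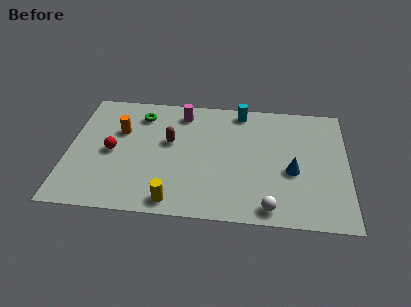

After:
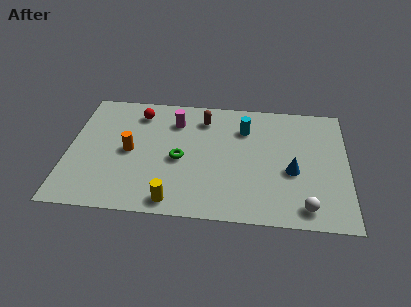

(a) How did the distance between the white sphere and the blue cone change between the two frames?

-0.3

Before: roughly 2.6 units apart; after: 2.3. That's 0.3 units closer together.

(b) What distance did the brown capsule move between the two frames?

2.3

The brown capsule was near (4.6, 4.7) before and (6.1, 6.4) after, so it travelled √(1.5² + 1.7²) ≈ 2.3 units.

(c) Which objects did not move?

the yellow cylinder and the blue cone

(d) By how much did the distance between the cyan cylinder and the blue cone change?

-1.1

They were about 4.5 units apart before and 3.4 after — 1.1 units closer together.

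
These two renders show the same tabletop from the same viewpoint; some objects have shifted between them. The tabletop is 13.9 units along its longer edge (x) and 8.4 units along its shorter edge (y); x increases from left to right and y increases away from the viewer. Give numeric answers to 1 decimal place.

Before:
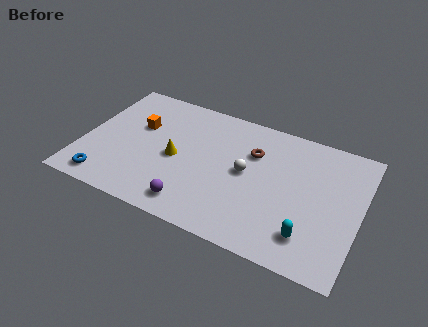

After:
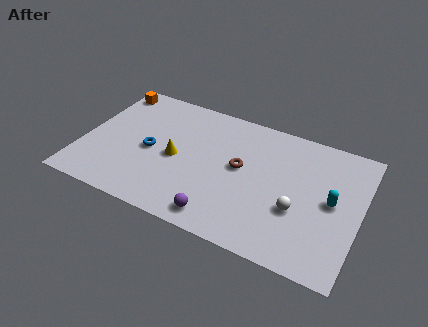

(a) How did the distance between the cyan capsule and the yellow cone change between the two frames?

+0.6

They were about 7.2 units apart before and 7.8 after — 0.6 units further apart.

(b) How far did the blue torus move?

3.4

The blue torus was near (1.5, 1.1) before and (3.4, 3.9) after, so it travelled √(1.9² + 2.8²) ≈ 3.4 units.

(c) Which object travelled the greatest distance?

the blue torus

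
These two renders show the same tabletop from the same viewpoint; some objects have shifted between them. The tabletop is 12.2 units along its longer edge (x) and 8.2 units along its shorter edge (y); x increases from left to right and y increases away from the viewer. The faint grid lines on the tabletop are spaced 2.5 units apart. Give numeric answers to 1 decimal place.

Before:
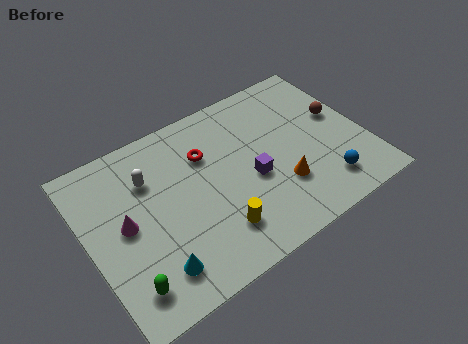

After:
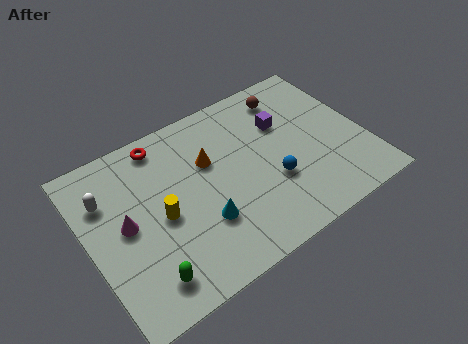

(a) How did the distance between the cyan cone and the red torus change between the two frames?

-0.4

They were about 5.1 units apart before and 4.7 after — 0.4 units closer together.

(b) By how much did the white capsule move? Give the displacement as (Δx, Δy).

(-1.9, 0.0)

The white capsule was at about (2.9, 5.8) and moved to about (1.0, 5.8).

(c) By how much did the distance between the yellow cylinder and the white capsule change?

-1.6

Before: roughly 4.5 units apart; after: 2.9. That's 1.6 units closer together.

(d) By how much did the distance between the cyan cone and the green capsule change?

+1.8

They were about 1.2 units apart before and 3.0 after — 1.8 units further apart.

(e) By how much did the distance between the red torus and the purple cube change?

+2.7

Before: roughly 2.8 units apart; after: 5.5. That's 2.7 units further apart.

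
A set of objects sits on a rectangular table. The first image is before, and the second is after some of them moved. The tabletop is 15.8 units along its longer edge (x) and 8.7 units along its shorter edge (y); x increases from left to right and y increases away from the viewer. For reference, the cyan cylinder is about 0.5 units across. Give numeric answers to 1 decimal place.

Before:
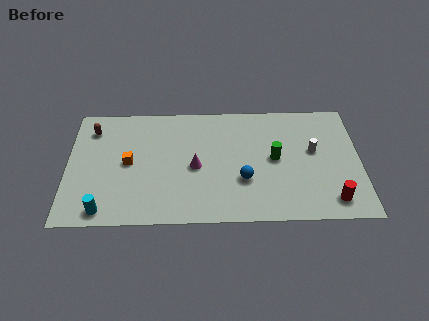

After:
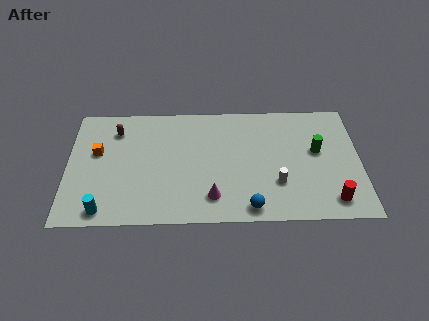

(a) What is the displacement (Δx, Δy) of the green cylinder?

(2.3, 0.5)

The green cylinder started near (11.2, 4.5) and ended near (13.5, 5.0).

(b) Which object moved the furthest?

the white cylinder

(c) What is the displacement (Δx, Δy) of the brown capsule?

(1.3, -0.1)

The brown capsule was at about (1.3, 6.9) and moved to about (2.6, 6.8).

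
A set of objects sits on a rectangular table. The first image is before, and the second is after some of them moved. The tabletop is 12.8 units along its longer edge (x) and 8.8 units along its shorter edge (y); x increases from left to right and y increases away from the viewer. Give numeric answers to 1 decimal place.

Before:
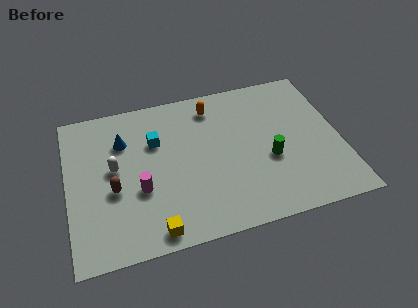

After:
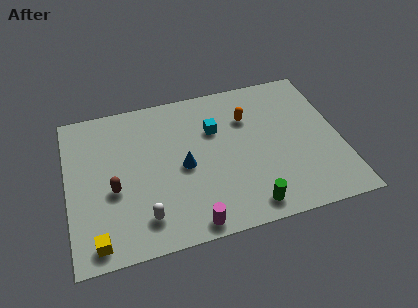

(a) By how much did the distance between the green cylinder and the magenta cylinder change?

-3.4

Before: roughly 6.1 units apart; after: 2.7. That's 3.4 units closer together.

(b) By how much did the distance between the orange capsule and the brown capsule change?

+0.9

Before: roughly 6.1 units apart; after: 7.0. That's 0.9 units further apart.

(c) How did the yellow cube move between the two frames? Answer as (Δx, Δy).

(-2.6, 0.1)

From the two frames, the yellow cube sits at roughly (3.8, 0.9) before and (1.2, 1.0) after.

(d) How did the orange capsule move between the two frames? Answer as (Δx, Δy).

(1.6, -1.1)

From the two frames, the orange capsule sits at roughly (7.0, 7.3) before and (8.6, 6.2) after.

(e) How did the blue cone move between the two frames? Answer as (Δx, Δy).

(2.7, -2.2)

From the two frames, the blue cone sits at roughly (2.7, 6.3) before and (5.4, 4.1) after.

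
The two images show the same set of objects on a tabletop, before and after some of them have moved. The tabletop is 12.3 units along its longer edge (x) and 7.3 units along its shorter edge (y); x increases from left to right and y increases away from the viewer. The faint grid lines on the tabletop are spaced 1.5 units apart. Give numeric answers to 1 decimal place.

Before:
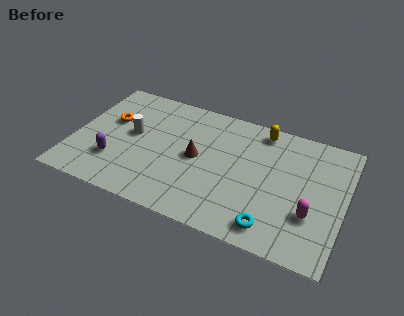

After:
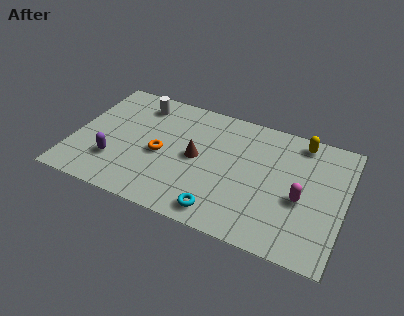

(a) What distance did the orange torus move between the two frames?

2.8

The orange torus was near (1.5, 4.5) before and (4.0, 3.3) after, so it travelled √(2.5² + 1.2²) ≈ 2.8 units.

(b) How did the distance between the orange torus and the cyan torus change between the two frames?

-4.7

Before: roughly 8.5 units apart; after: 3.8. That's 4.7 units closer together.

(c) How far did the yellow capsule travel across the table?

1.8

From (8.3, 6.4) to (10.1, 6.4), the yellow capsule covered √(1.8² + 0.0²) ≈ 1.8 units.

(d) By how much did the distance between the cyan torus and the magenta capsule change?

+1.9

The distance was about 2.1 in the first image and 4.0 in the second, so they moved 1.9 units further apart.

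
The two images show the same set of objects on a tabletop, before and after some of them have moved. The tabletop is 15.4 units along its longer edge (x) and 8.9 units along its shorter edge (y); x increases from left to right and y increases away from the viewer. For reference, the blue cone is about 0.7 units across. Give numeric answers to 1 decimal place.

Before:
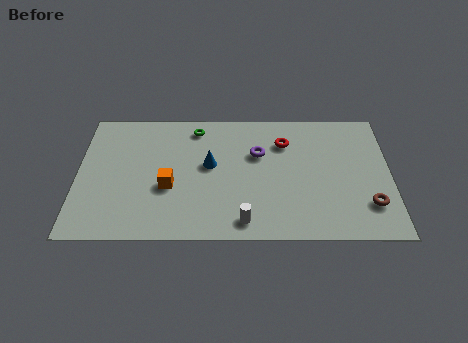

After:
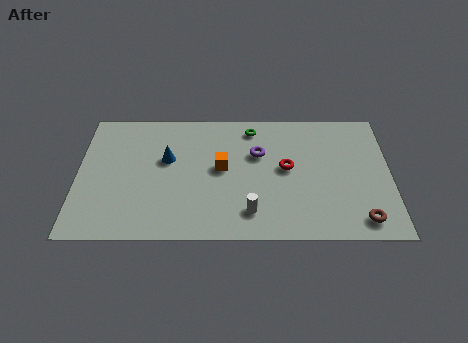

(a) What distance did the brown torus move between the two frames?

1.1

From (14.3, 2.3) to (13.9, 1.3), the brown torus covered √(0.4² + 1.0²) ≈ 1.1 units.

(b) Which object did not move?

the purple torus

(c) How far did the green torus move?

2.8

The green torus was near (5.8, 7.6) before and (8.6, 7.6) after, so it travelled √(2.8² + 0.0²) ≈ 2.8 units.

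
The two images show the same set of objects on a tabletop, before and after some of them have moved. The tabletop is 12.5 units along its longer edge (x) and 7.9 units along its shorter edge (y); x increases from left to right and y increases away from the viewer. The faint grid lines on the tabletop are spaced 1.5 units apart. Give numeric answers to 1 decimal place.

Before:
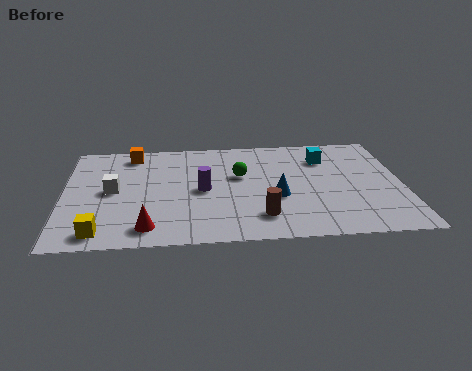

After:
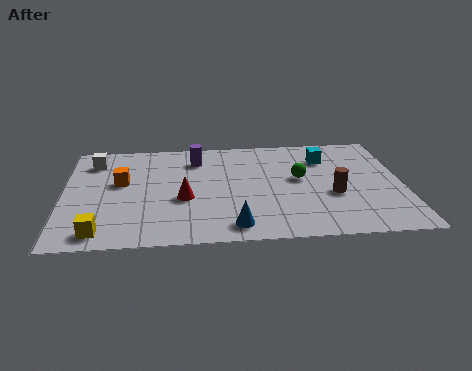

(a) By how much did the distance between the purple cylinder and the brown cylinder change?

+2.9

The distance was about 3.0 in the first image and 5.9 in the second, so they moved 2.9 units further apart.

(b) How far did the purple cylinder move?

2.4

The purple cylinder moved from about (5.1, 3.8) to (4.9, 6.2), a distance of √(0.2² + 2.4²) ≈ 2.4.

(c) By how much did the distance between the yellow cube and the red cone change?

+2.0

The distance was about 1.7 in the first image and 3.7 in the second, so they moved 2.0 units further apart.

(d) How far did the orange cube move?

2.2

The orange cube was near (2.5, 6.8) before and (2.1, 4.6) after, so it travelled √(0.4² + 2.2²) ≈ 2.2 units.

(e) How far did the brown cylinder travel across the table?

3.0

The brown cylinder moved from about (7.2, 1.7) to (9.9, 3.1), a distance of √(2.7² + 1.4²) ≈ 3.0.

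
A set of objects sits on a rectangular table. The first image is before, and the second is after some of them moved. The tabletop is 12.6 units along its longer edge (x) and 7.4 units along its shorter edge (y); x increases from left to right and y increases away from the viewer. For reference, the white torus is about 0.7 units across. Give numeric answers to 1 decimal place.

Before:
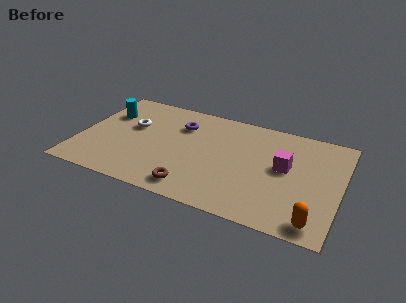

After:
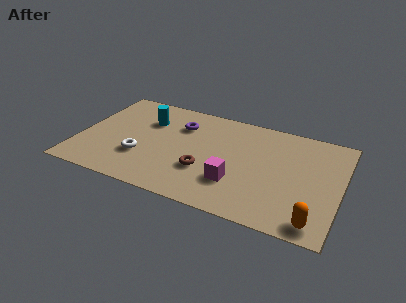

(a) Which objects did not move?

the orange capsule and the purple torus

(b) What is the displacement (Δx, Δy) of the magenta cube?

(-2.2, -1.9)

The magenta cube was at about (9.9, 4.1) and moved to about (7.7, 2.2).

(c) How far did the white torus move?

2.2

The white torus moved from about (2.4, 4.5) to (3.1, 2.4), a distance of √(0.7² + 2.1²) ≈ 2.2.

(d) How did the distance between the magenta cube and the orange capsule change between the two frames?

+0.5

They were about 3.6 units apart before and 4.1 after — 0.5 units further apart.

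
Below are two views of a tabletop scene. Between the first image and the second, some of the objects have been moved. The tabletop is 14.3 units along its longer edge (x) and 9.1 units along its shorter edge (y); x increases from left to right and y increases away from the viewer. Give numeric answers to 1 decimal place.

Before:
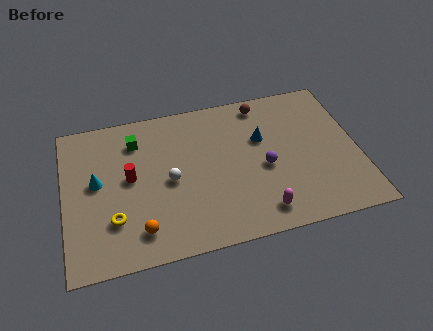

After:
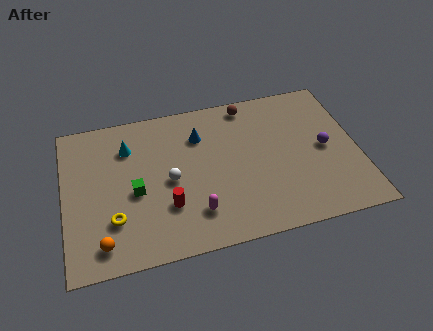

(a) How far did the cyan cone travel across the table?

2.4

The cyan cone moved from about (1.6, 5.0) to (3.2, 6.8), a distance of √(1.6² + 1.8²) ≈ 2.4.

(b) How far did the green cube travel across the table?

3.1

The green cube moved from about (3.6, 7.1) to (3.4, 4.0), a distance of √(0.2² + 3.1²) ≈ 3.1.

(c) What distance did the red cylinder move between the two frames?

2.7

From (3.2, 4.9) to (4.9, 2.8), the red cylinder covered √(1.7² + 2.1²) ≈ 2.7 units.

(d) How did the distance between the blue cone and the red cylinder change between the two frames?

-2.3

The distance was about 6.6 in the first image and 4.3 in the second, so they moved 2.3 units closer together.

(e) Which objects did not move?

the white sphere and the yellow torus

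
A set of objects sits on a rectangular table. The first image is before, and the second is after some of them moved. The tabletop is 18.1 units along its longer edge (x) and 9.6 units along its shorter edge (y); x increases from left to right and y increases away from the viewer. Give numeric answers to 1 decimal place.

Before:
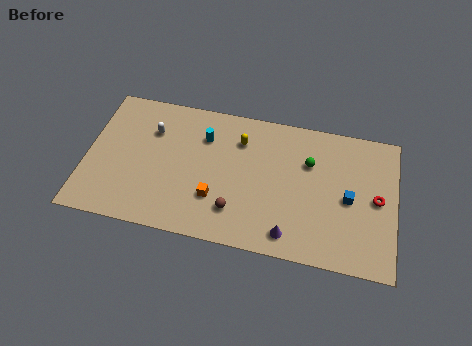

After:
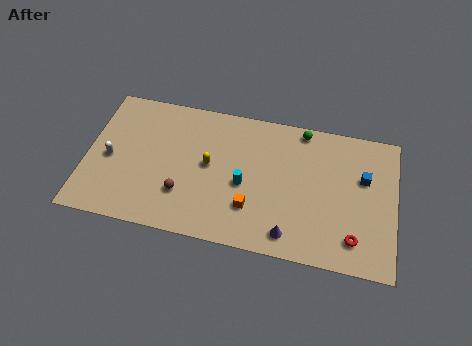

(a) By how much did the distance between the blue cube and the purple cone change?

+1.7

They were about 4.5 units apart before and 6.2 after — 1.7 units further apart.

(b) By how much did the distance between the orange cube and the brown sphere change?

+2.7

They were about 1.3 units apart before and 4.0 after — 2.7 units further apart.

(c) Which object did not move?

the purple cone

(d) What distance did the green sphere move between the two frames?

2.3

The green sphere was near (13.0, 6.5) before and (12.5, 8.7) after, so it travelled √(0.5² + 2.2²) ≈ 2.3 units.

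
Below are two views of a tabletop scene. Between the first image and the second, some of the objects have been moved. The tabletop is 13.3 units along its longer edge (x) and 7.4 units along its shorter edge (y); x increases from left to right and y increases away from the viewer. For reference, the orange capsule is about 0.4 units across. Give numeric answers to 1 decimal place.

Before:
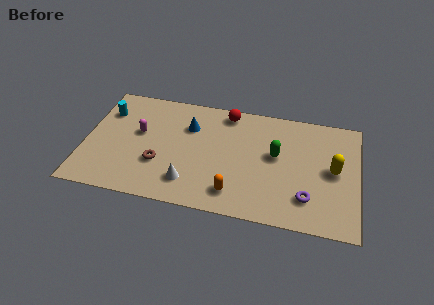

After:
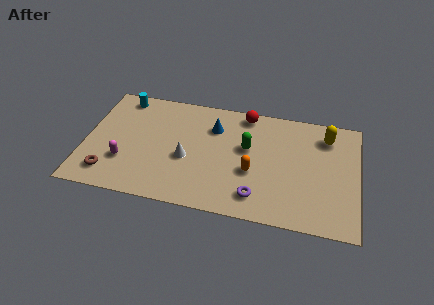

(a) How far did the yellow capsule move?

2.1

From (12.1, 3.8) to (11.7, 5.9), the yellow capsule covered √(0.4² + 2.1²) ≈ 2.1 units.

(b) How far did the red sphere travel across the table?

0.9

From (6.8, 6.5) to (7.7, 6.6), the red sphere covered √(0.9² + 0.1²) ≈ 0.9 units.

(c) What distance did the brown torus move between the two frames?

2.6

From (3.7, 2.5) to (1.3, 1.4), the brown torus covered √(2.4² + 1.1²) ≈ 2.6 units.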